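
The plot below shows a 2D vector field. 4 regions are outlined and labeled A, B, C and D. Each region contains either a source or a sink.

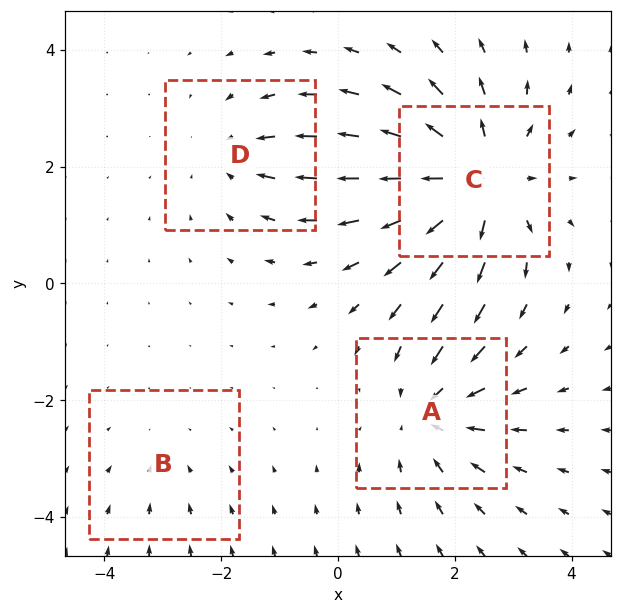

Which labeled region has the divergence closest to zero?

B

Divergence at each region's feature centre — A: about -4, B: about -2, C: about +6, D: about -3. Region B is closest to zero.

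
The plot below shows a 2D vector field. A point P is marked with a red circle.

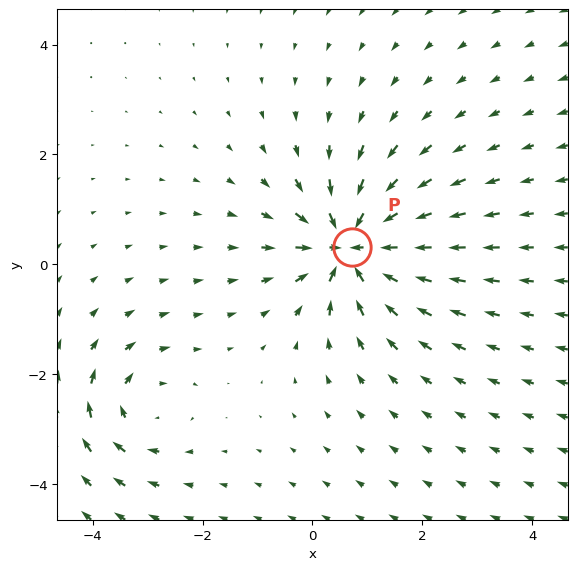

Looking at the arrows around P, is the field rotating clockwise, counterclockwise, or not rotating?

not rotating

Near P at (0.7, 0.3) the arrows show no circulation. The curl there is ≈0.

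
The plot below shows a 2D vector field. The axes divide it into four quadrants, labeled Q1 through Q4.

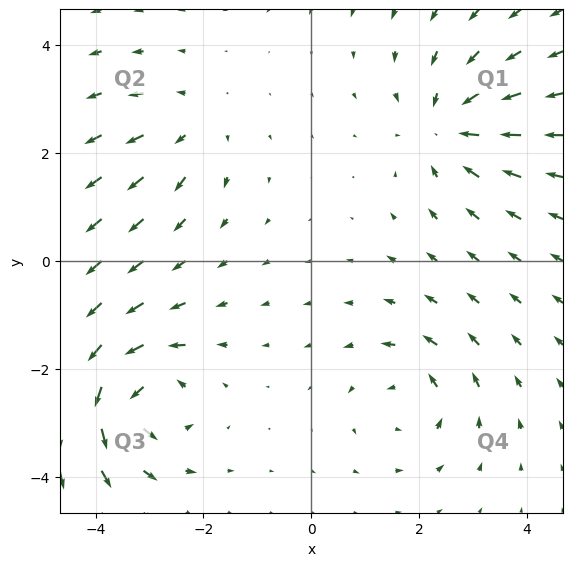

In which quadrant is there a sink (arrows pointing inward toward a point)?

The sink sits at approximately (2.6, 2.5), which lies in quadrant Q1. The divergence there is about -4, negative as expected for a sink.

Q1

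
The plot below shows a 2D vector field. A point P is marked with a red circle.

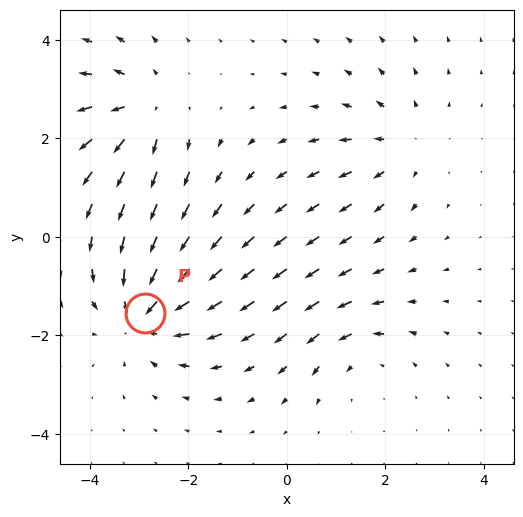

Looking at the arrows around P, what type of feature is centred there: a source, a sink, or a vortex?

sink

At P (-2.9, -1.6) the arrows converge inward. Divergence about -5, curl ≈0 — negative divergence with near-zero curl is a sink.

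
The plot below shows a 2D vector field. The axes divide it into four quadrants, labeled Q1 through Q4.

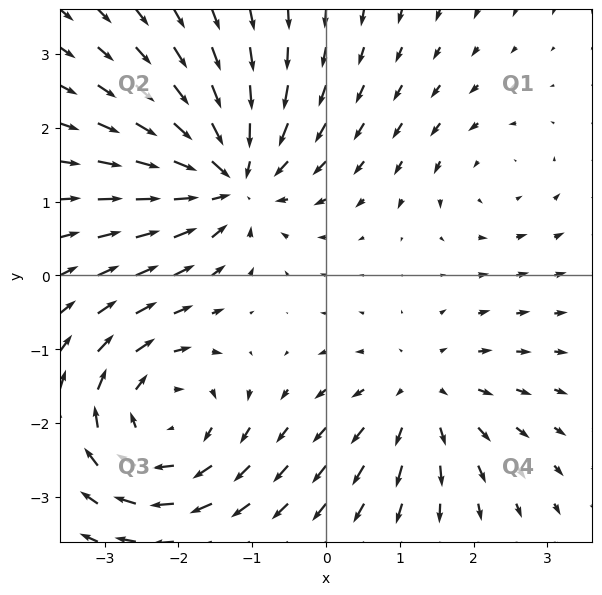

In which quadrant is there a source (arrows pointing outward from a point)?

The source sits at approximately (1.3, -1.6), which lies in quadrant Q4. The divergence there is about +4, positive as expected for a source.

Q4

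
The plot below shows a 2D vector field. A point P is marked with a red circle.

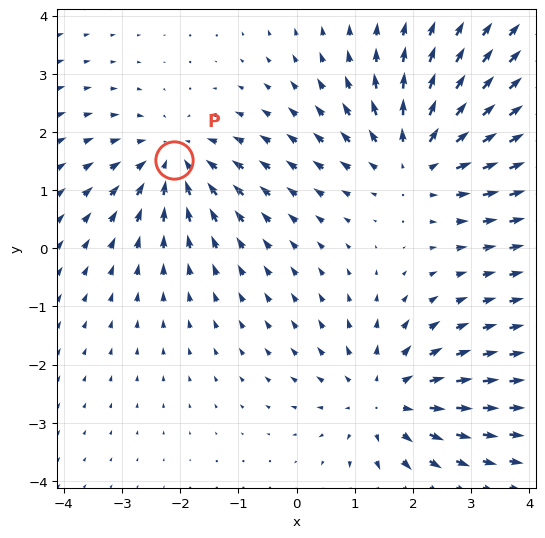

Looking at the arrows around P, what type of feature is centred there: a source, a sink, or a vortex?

sink

At P (-2.1, 1.5) the arrows converge inward. Divergence about -3, curl ≈0 — negative divergence with near-zero curl is a sink.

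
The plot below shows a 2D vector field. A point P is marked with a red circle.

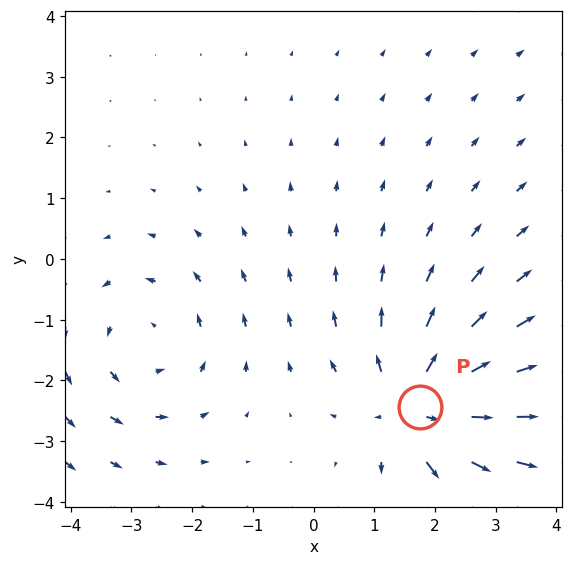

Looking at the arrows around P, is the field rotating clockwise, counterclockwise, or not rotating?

Near P at (1.8, -2.4) the arrows show no circulation. The curl there is ≈0.

not rotating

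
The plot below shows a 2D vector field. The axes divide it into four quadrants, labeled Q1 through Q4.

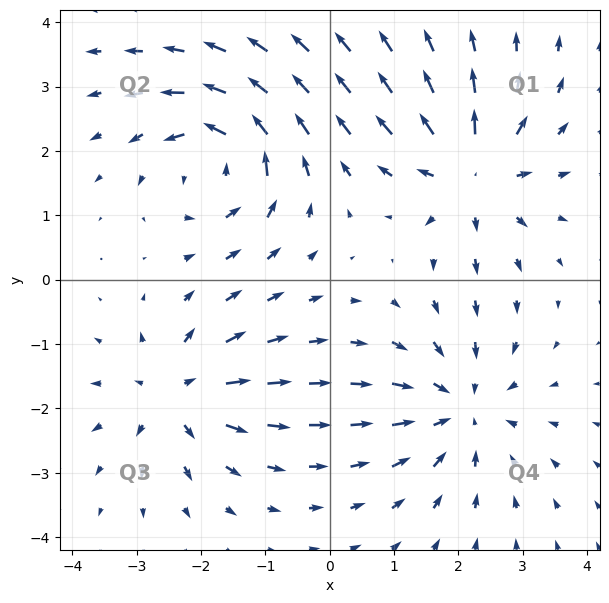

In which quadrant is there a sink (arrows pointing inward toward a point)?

Q4

The sink sits at approximately (2.0, -2.0), which lies in quadrant Q4. The divergence there is about -4, negative as expected for a sink.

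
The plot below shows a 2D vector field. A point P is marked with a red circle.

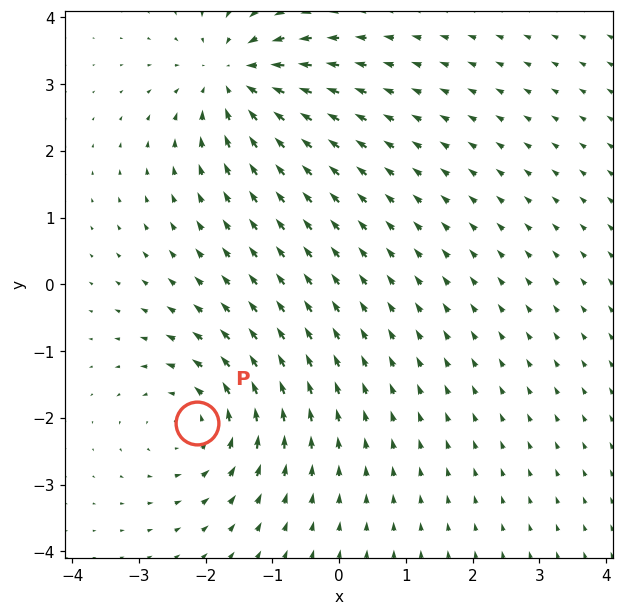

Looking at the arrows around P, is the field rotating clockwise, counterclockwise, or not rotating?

Near P at (-2.1, -2.1) the arrows circulate counterclockwise. The curl (z-component) there is about +4; positive curl means counterclockwise rotation.

counterclockwise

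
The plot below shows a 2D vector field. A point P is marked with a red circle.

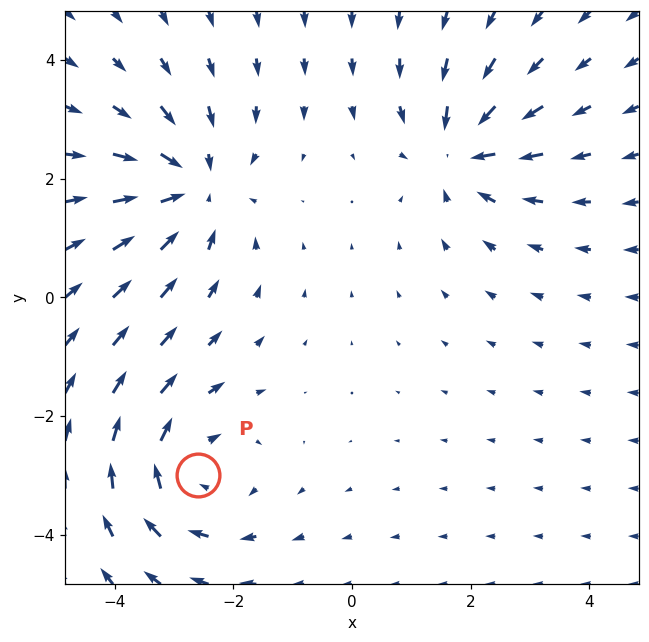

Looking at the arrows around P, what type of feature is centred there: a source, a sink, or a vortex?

At P (-2.6, -3.0) the arrows circulate clockwise. Divergence ≈0, curl about -4 — near-zero divergence with nonzero curl is a vortex.

vortex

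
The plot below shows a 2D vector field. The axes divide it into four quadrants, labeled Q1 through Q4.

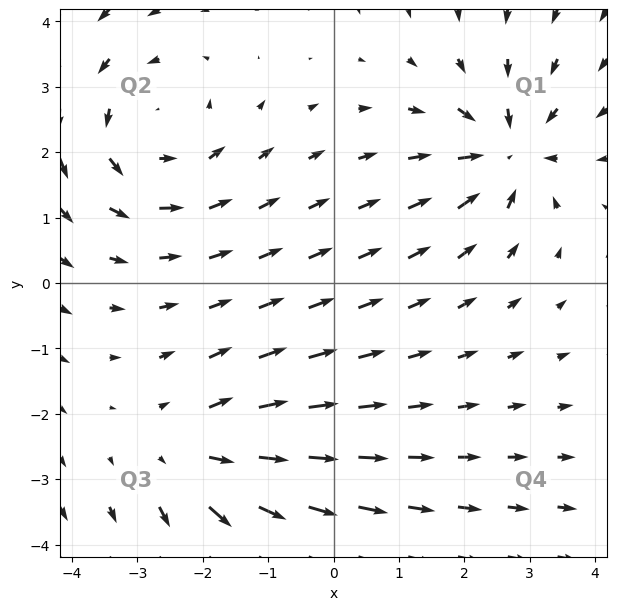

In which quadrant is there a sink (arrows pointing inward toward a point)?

The sink sits at approximately (2.6, 2.0), which lies in quadrant Q1. The divergence there is about -4, negative as expected for a sink.

Q1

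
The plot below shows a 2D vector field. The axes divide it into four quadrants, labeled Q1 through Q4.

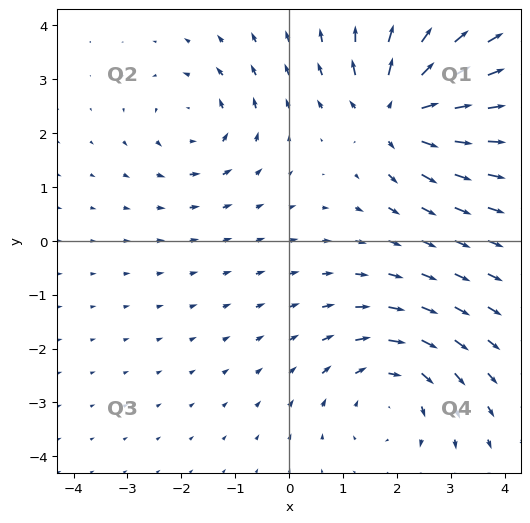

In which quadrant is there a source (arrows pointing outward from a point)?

The source sits at approximately (2.0, 2.4), which lies in quadrant Q1. The divergence there is about +6, positive as expected for a source.

Q1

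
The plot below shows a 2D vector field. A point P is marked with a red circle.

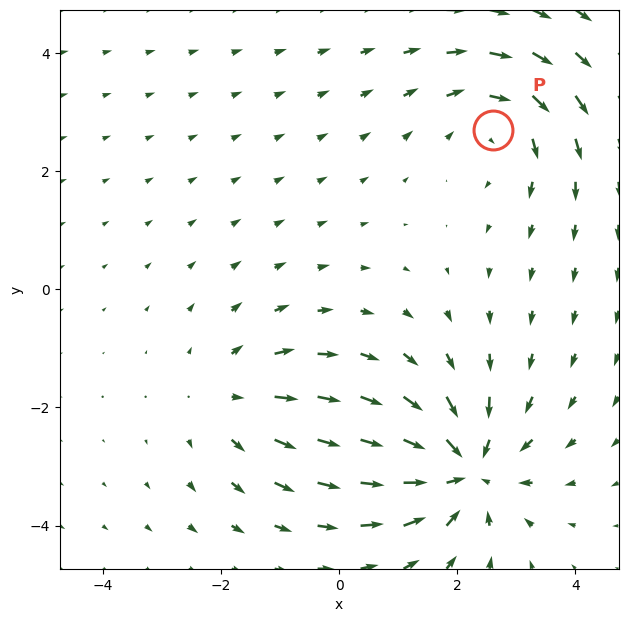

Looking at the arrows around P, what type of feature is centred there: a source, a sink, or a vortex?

At P (2.6, 2.7) the arrows circulate clockwise. Divergence ≈0, curl about -3 — near-zero divergence with nonzero curl is a vortex.

vortex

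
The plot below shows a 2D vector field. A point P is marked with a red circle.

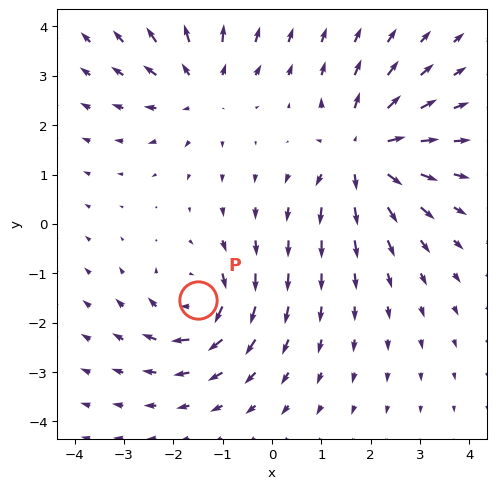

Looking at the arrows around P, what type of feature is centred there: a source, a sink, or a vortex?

vortex

At P (-1.5, -1.6) the arrows circulate clockwise. Divergence ≈0, curl about -5 — near-zero divergence with nonzero curl is a vortex.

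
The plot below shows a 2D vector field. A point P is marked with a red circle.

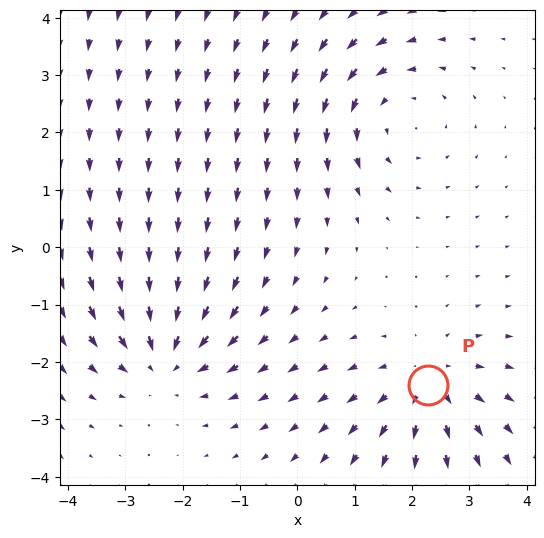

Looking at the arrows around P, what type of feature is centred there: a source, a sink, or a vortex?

At P (2.3, -2.4) the arrows spread outward. Divergence about +4, curl ≈0 — positive divergence with near-zero curl is a source.

source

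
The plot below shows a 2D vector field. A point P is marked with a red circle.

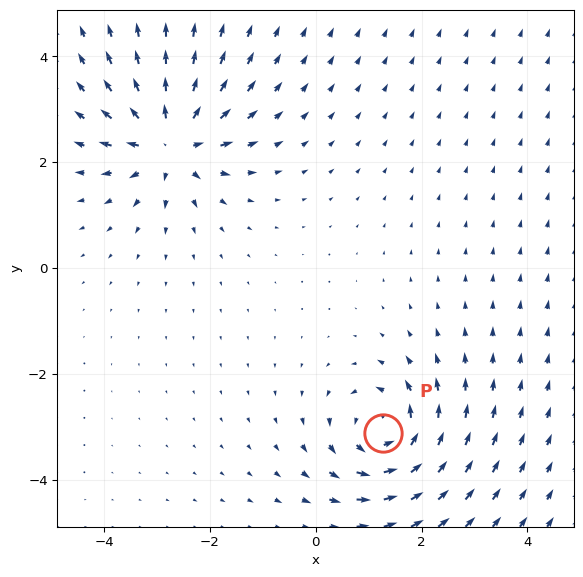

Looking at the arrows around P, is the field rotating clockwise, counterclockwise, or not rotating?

counterclockwise

Near P at (1.3, -3.1) the arrows circulate counterclockwise. The curl (z-component) there is about +5; positive curl means counterclockwise rotation.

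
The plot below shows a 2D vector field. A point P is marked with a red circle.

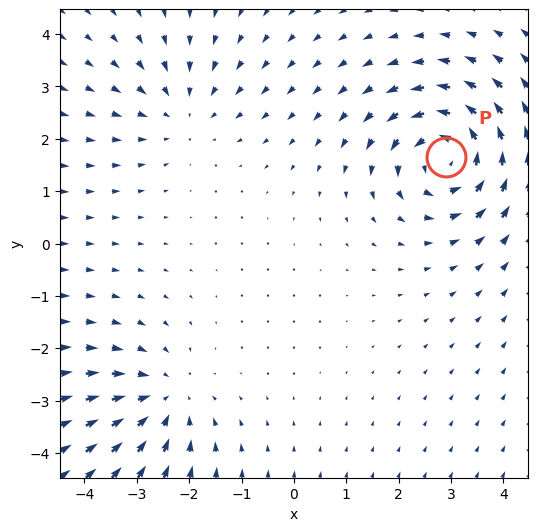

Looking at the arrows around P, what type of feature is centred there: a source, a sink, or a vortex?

vortex

At P (2.9, 1.7) the arrows circulate counterclockwise. Divergence ≈0, curl about +5 — near-zero divergence with nonzero curl is a vortex.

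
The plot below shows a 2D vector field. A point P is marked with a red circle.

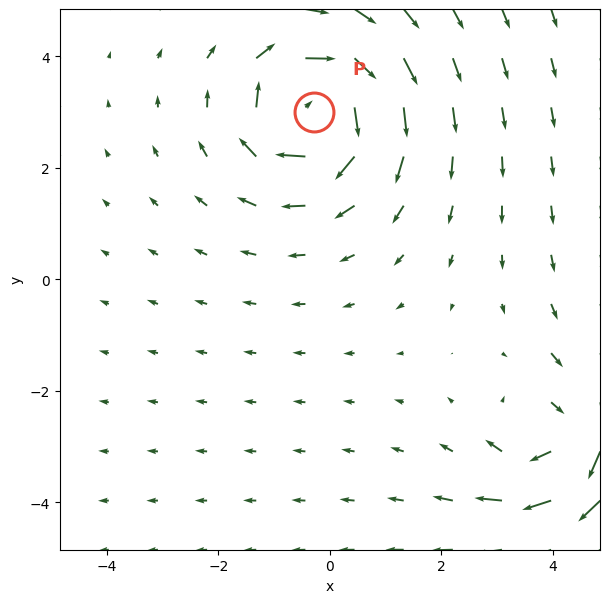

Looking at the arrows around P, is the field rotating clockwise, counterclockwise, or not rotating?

Near P at (-0.3, 3.0) the arrows circulate clockwise. The curl (z-component) there is about -6; negative curl means clockwise rotation.

clockwise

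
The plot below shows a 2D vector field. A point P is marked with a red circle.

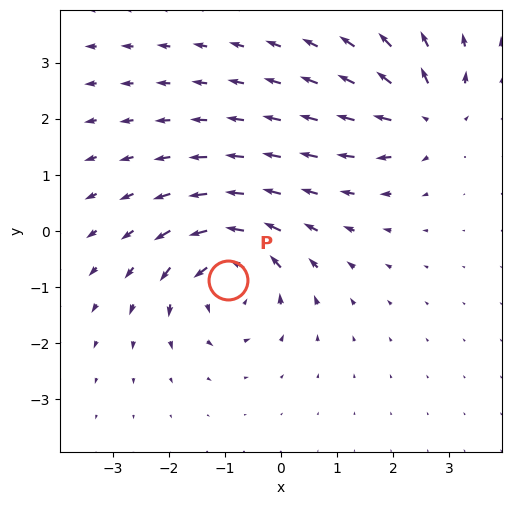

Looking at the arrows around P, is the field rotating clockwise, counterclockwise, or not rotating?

counterclockwise

Near P at (-0.9, -0.9) the arrows circulate counterclockwise. The curl (z-component) there is about +6; positive curl means counterclockwise rotation.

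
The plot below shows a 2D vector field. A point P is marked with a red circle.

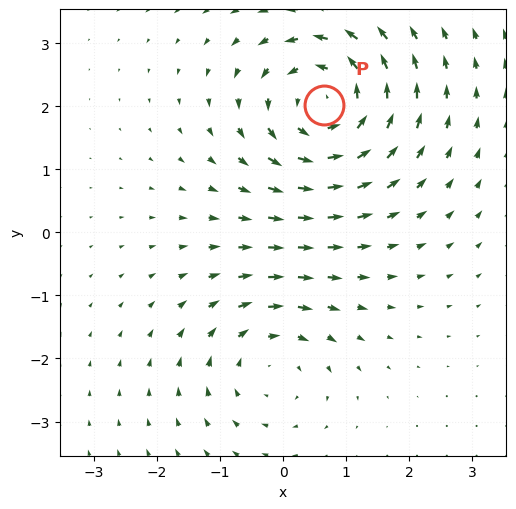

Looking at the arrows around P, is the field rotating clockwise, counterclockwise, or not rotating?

counterclockwise

Near P at (0.7, 2.0) the arrows circulate counterclockwise. The curl (z-component) there is about +5; positive curl means counterclockwise rotation.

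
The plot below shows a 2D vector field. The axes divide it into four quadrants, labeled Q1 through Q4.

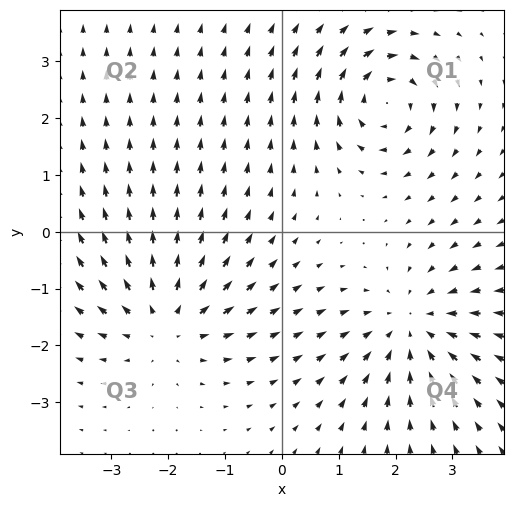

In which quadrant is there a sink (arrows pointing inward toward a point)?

Q4

The sink sits at approximately (2.3, -1.7), which lies in quadrant Q4. The divergence there is about -3, negative as expected for a sink.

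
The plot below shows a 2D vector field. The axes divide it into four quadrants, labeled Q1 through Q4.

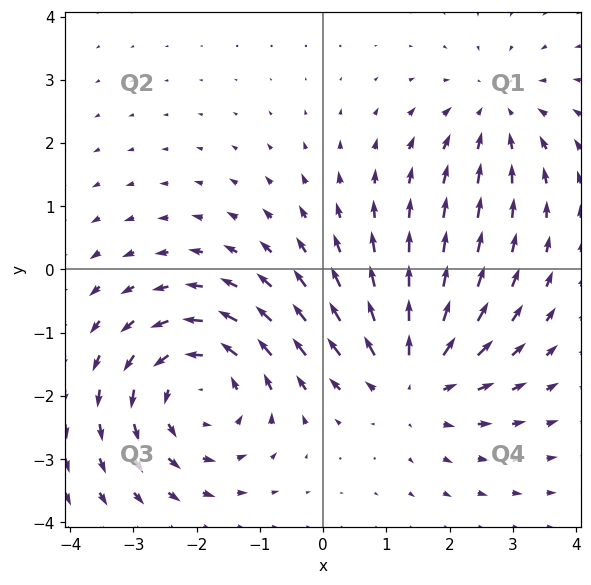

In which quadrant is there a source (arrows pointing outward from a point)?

Q4

The source sits at approximately (1.4, -1.7), which lies in quadrant Q4. The divergence there is about +4, positive as expected for a source.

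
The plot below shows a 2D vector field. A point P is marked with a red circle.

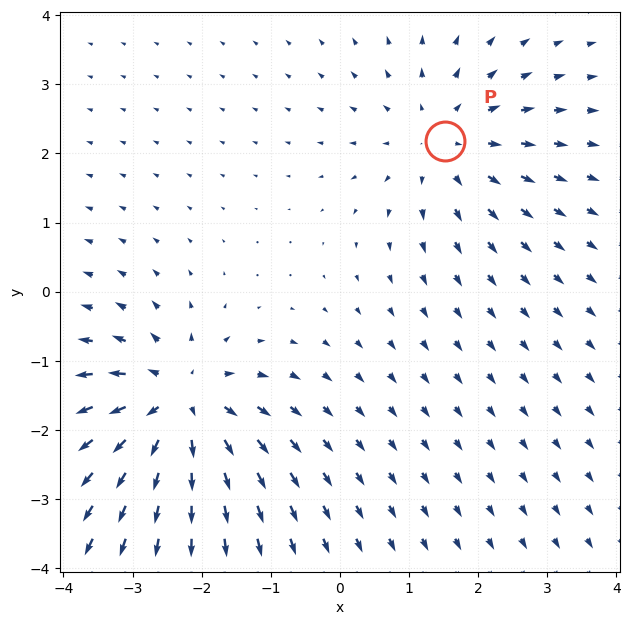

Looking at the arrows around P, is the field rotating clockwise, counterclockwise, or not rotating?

Near P at (1.5, 2.2) the arrows show no circulation. The curl there is ≈0.

not rotating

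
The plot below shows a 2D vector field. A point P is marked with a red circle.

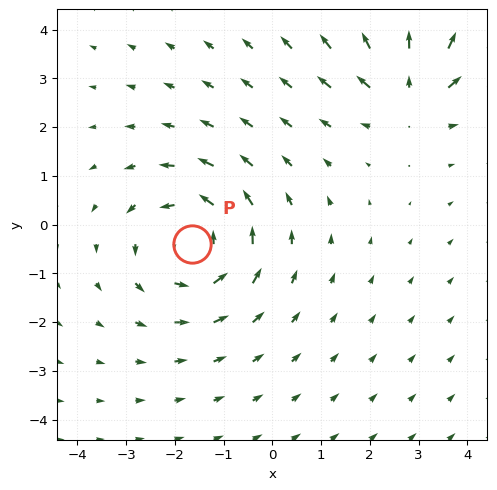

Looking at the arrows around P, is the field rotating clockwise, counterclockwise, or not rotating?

Near P at (-1.6, -0.4) the arrows circulate counterclockwise. The curl (z-component) there is about +3; positive curl means counterclockwise rotation.

counterclockwise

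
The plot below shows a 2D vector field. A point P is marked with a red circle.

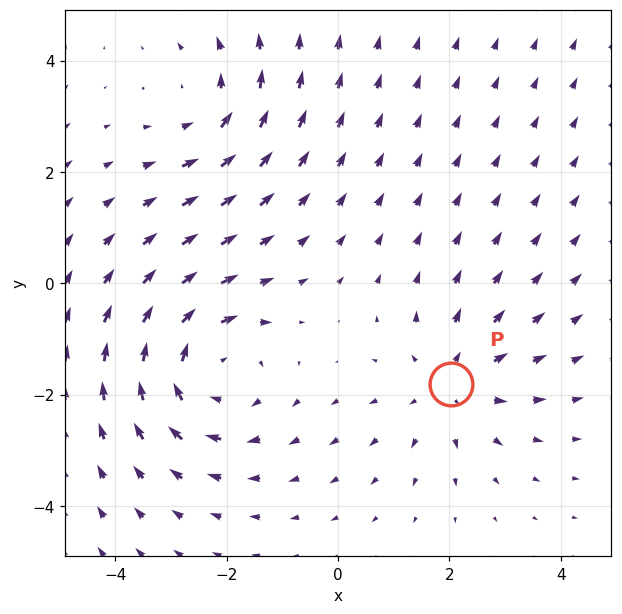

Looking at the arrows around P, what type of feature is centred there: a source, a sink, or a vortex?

At P (2.0, -1.8) the arrows spread outward. Divergence about +3, curl ≈0 — positive divergence with near-zero curl is a source.

source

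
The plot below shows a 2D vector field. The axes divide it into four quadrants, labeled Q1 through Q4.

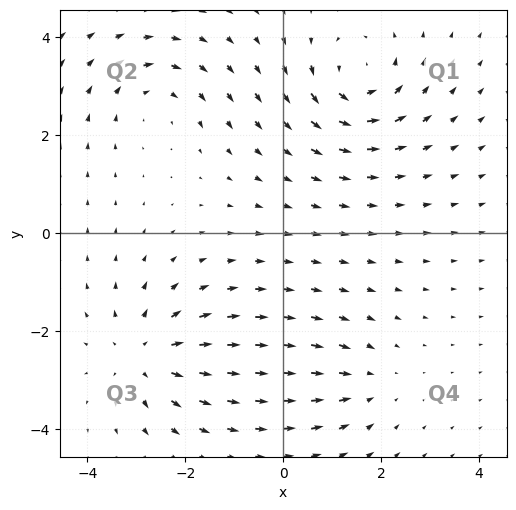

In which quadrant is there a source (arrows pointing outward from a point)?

Q3

The source sits at approximately (-2.8, -2.5), which lies in quadrant Q3. The divergence there is about +4, positive as expected for a source.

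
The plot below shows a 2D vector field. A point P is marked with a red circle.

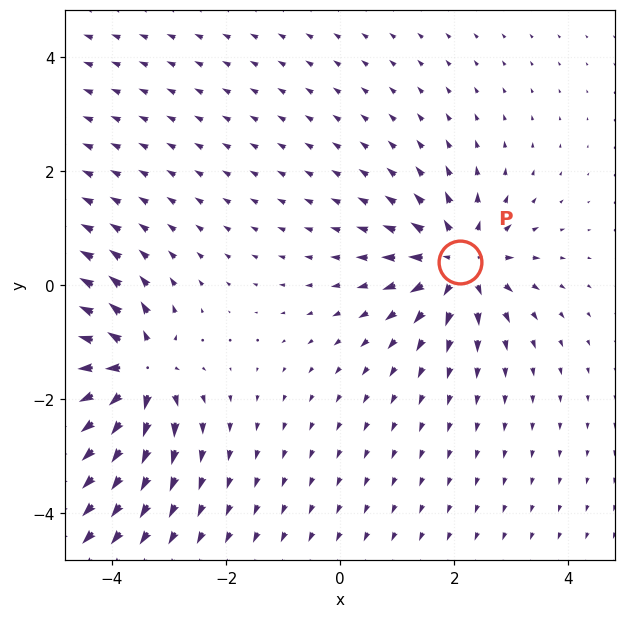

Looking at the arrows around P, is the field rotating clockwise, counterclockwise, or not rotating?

not rotating

Near P at (2.1, 0.4) the arrows show no circulation. The curl there is ≈0.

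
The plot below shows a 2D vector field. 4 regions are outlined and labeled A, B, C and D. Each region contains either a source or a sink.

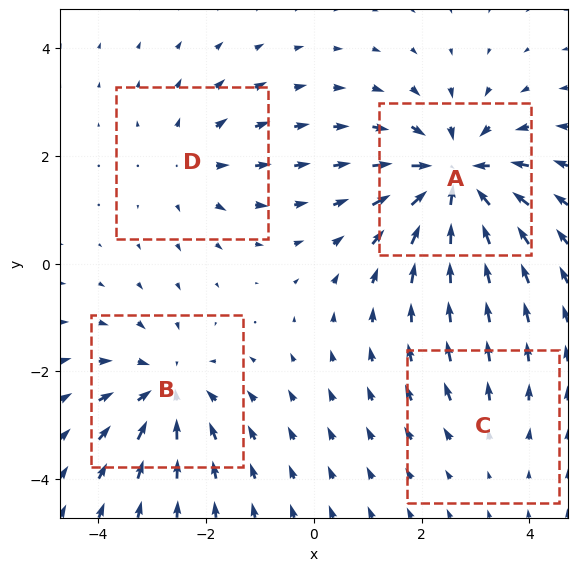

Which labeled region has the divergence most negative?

A

Divergence at each region's feature centre — A: about -7, B: about -5, C: about +2, D: about +3. Region A is most negative.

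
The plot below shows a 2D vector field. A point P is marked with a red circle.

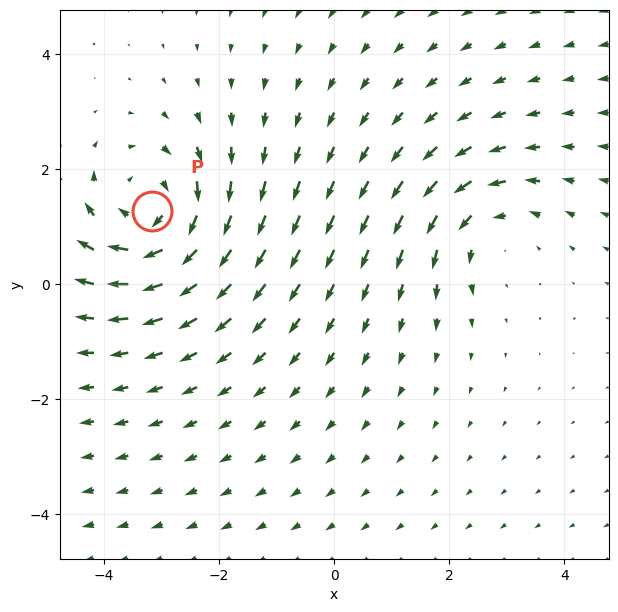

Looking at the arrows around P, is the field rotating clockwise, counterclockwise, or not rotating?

clockwise

Near P at (-3.2, 1.3) the arrows circulate clockwise. The curl (z-component) there is about -4; negative curl means clockwise rotation.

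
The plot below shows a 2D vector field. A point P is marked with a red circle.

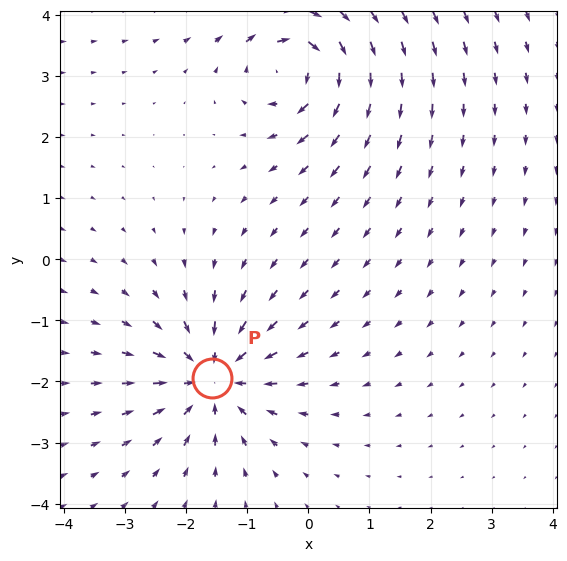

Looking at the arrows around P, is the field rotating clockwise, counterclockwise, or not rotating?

Near P at (-1.6, -1.9) the arrows show no circulation. The curl there is ≈0.

not rotating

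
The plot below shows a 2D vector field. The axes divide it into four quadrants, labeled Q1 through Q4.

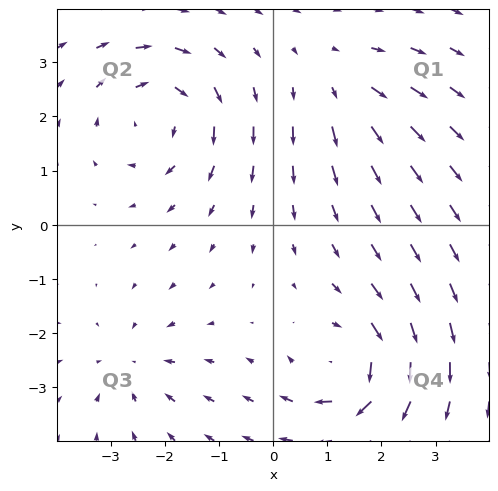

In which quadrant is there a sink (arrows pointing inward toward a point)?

Q3

The sink sits at approximately (-2.6, -2.6), which lies in quadrant Q3. The divergence there is about -3, negative as expected for a sink.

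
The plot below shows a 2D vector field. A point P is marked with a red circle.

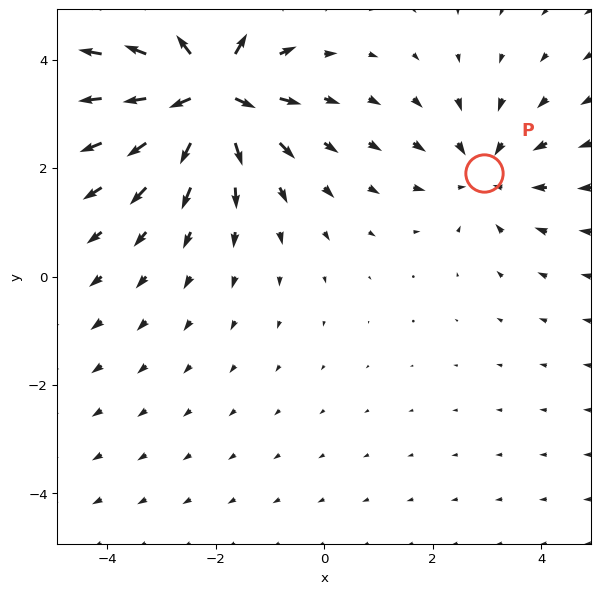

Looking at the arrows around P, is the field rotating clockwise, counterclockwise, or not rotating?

not rotating

Near P at (3.0, 1.9) the arrows show no circulation. The curl there is ≈0.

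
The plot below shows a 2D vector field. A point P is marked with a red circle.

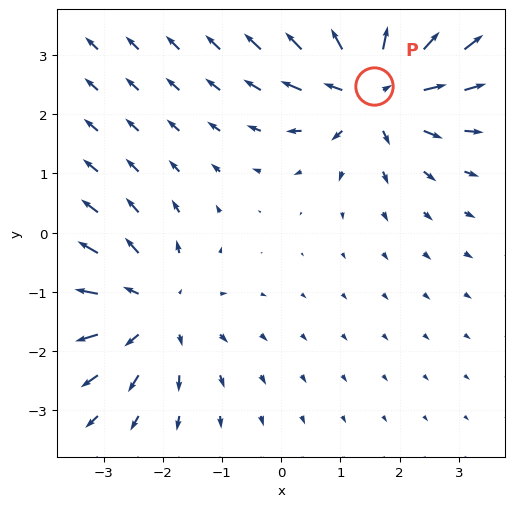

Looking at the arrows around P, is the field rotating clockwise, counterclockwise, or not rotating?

not rotating

Near P at (1.6, 2.5) the arrows show no circulation. The curl there is ≈0.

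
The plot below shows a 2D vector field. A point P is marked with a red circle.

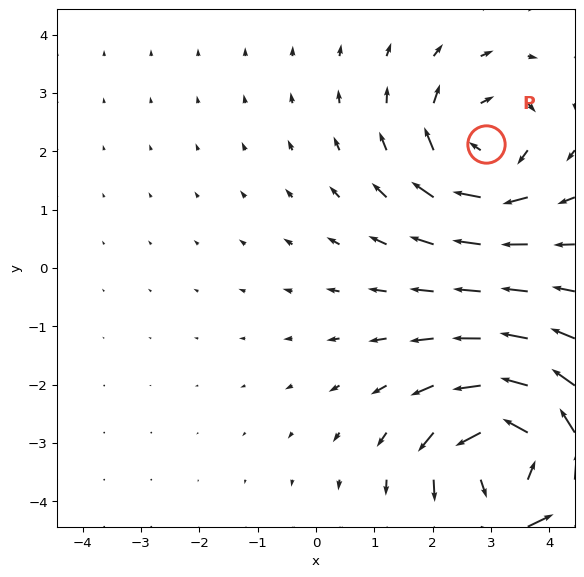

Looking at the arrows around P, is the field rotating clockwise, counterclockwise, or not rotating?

clockwise

Near P at (2.9, 2.1) the arrows circulate clockwise. The curl (z-component) there is about -3; negative curl means clockwise rotation.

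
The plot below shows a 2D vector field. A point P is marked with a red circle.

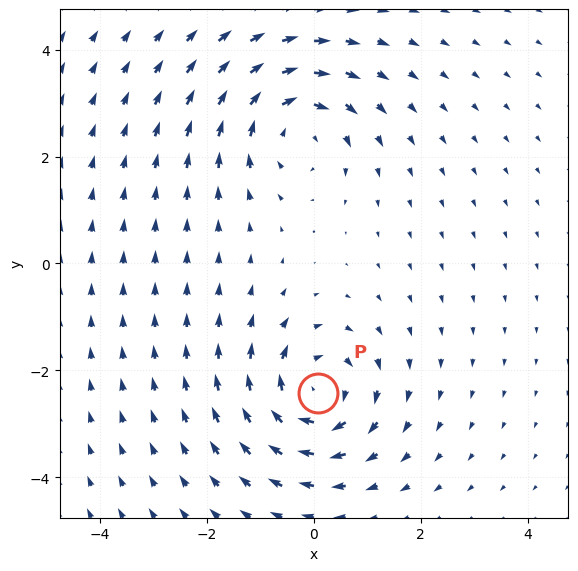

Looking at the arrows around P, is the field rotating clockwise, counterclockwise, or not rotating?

Near P at (0.1, -2.4) the arrows circulate clockwise. The curl (z-component) there is about -6; negative curl means clockwise rotation.

clockwise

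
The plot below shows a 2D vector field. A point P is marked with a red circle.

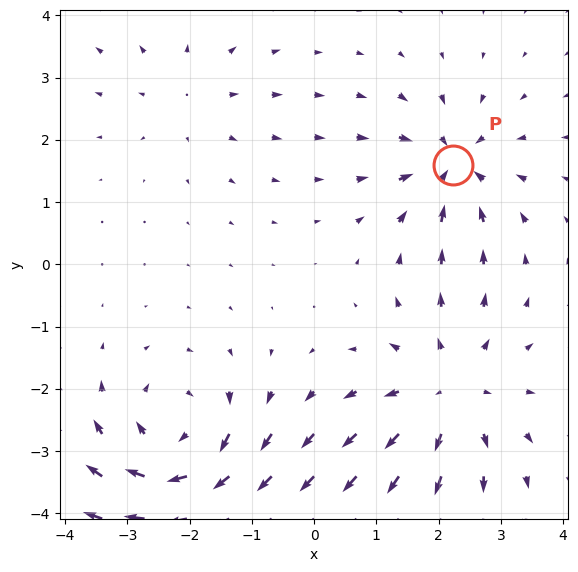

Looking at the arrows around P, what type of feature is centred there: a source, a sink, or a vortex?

sink

At P (2.2, 1.6) the arrows converge inward. Divergence about -5, curl ≈0 — negative divergence with near-zero curl is a sink.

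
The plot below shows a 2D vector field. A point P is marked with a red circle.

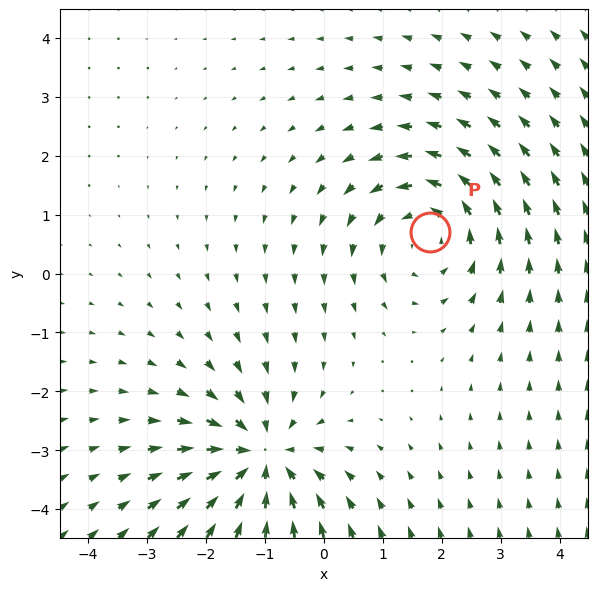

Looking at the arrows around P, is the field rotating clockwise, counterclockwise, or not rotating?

counterclockwise

Near P at (1.8, 0.7) the arrows circulate counterclockwise. The curl (z-component) there is about +4; positive curl means counterclockwise rotation.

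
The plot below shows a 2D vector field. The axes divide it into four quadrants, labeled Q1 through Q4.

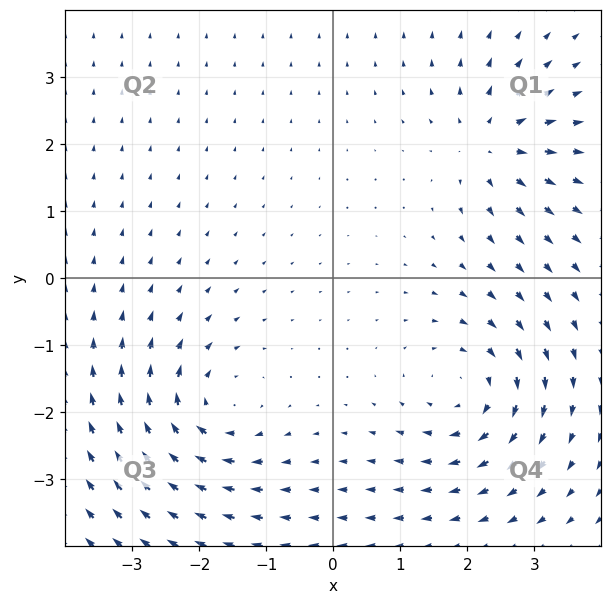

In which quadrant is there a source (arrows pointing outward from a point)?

The source sits at approximately (2.4, 2.0), which lies in quadrant Q1. The divergence there is about +5, positive as expected for a source.

Q1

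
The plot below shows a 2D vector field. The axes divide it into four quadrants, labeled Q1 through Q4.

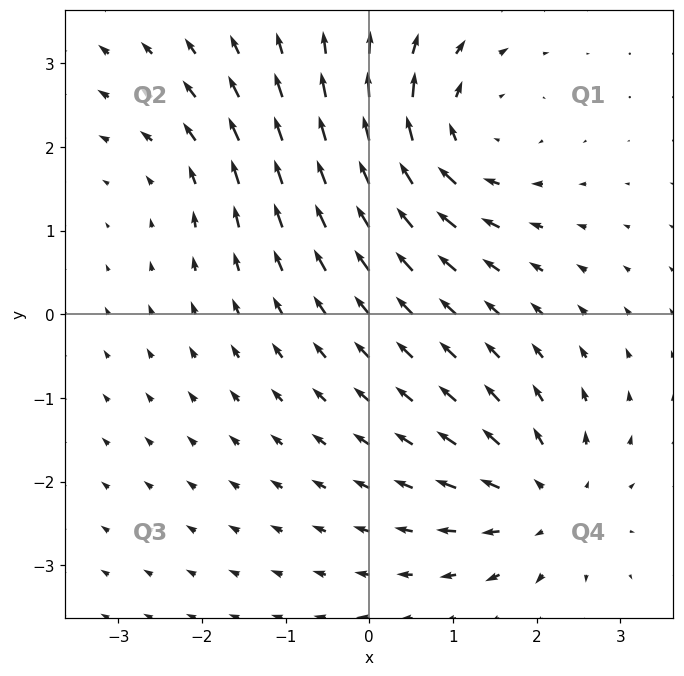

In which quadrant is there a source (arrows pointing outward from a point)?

Q4

The source sits at approximately (2.1, -2.2), which lies in quadrant Q4. The divergence there is about +5, positive as expected for a source.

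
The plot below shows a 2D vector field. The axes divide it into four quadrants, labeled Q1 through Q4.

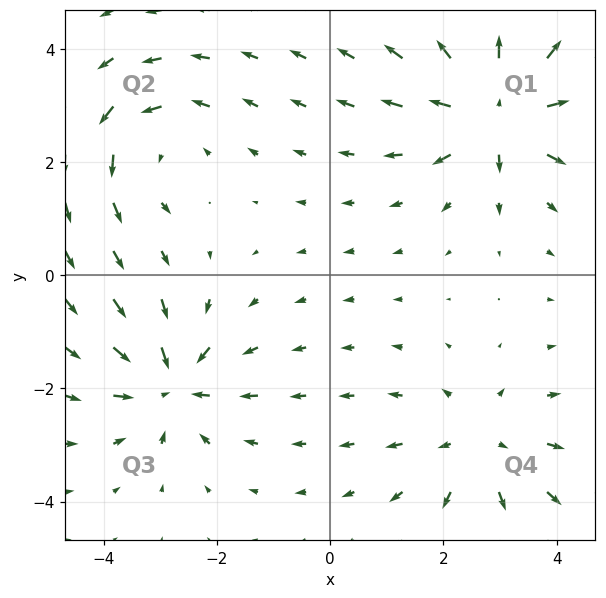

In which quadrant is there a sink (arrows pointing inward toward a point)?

The sink sits at approximately (-2.8, -1.9), which lies in quadrant Q3. The divergence there is about -4, negative as expected for a sink.

Q3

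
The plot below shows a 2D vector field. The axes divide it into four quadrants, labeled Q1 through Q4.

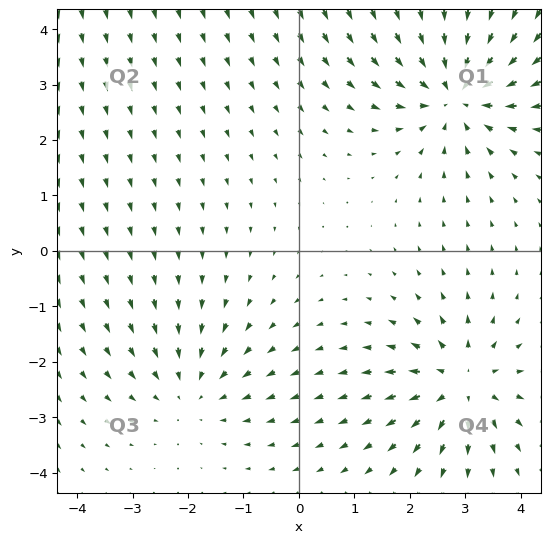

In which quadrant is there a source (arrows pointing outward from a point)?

Q4

The source sits at approximately (2.9, -2.4), which lies in quadrant Q4. The divergence there is about +4, positive as expected for a source.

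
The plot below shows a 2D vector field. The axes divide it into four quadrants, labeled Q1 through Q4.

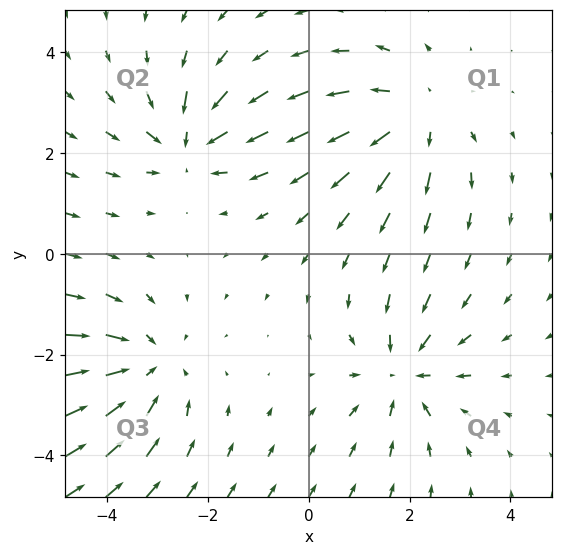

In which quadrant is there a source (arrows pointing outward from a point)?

Q1

The source sits at approximately (2.1, 2.7), which lies in quadrant Q1. The divergence there is about +4, positive as expected for a source.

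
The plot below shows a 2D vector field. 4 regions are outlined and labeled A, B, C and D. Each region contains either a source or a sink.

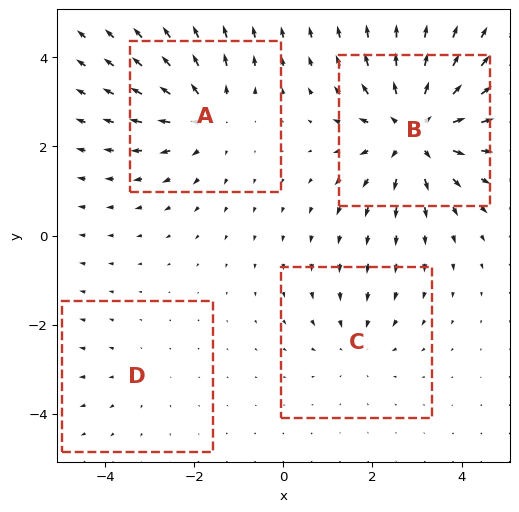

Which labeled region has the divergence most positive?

B

Divergence at each region's feature centre — A: about +4, B: about +6, C: about -3, D: about +2. Region B is most positive.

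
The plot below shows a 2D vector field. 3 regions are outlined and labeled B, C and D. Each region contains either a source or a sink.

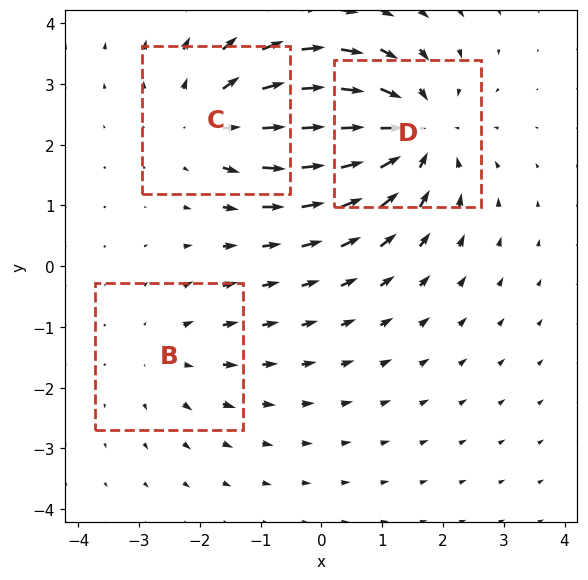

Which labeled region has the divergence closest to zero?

Divergence at each region's feature centre — B: about +2, C: about +3, D: about -4. Region B is closest to zero.

B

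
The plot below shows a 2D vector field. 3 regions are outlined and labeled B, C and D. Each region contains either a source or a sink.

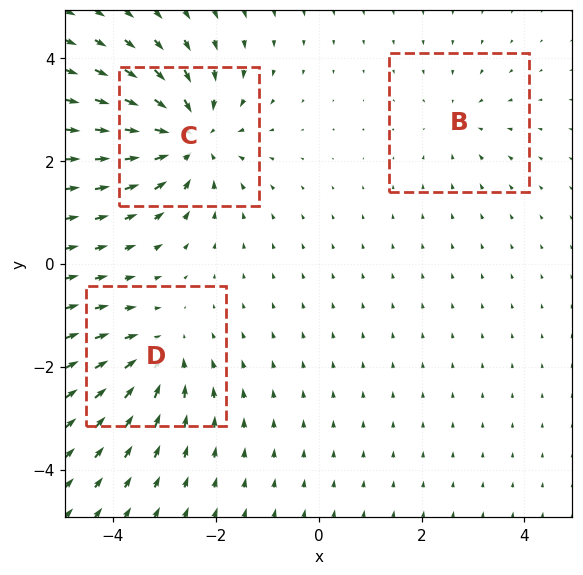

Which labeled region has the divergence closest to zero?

Divergence at each region's feature centre — B: about -2, C: about -5, D: about -3. Region B is closest to zero.

B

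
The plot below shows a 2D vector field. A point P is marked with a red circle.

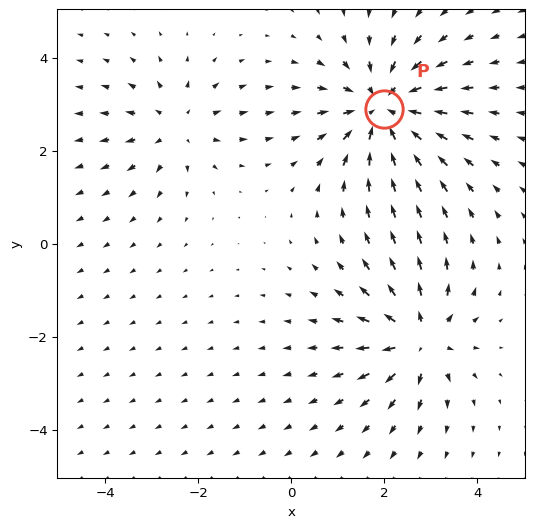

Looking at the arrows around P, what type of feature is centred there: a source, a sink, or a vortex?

sink

At P (2.0, 2.9) the arrows converge inward. Divergence about -4, curl ≈0 — negative divergence with near-zero curl is a sink.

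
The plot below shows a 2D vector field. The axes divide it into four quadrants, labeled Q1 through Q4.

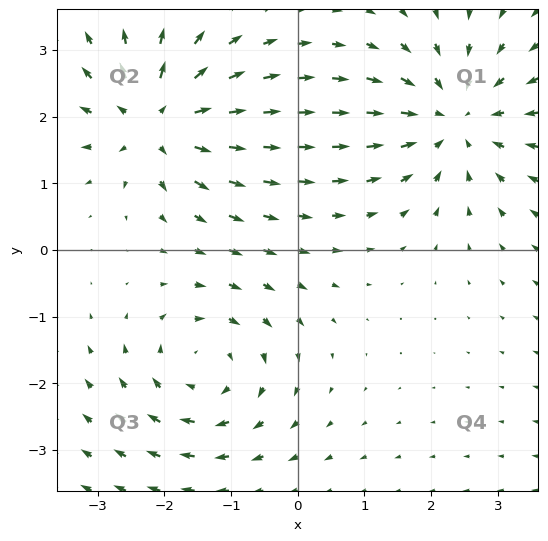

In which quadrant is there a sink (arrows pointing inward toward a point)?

Q1

The sink sits at approximately (2.4, 2.0), which lies in quadrant Q1. The divergence there is about -4, negative as expected for a sink.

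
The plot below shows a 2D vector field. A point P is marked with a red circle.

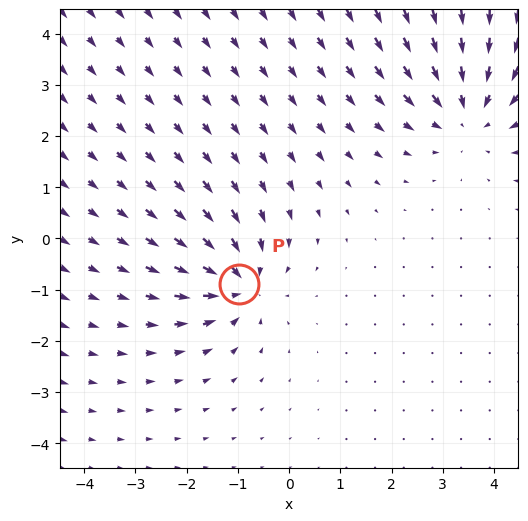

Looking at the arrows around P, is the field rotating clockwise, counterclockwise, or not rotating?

Near P at (-1.0, -0.9) the arrows show no circulation. The curl there is ≈0.

not rotating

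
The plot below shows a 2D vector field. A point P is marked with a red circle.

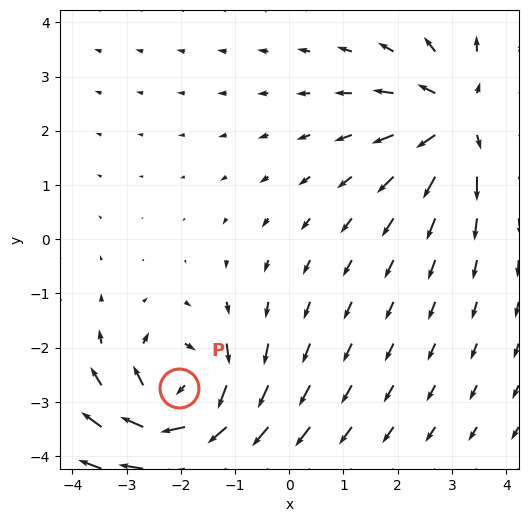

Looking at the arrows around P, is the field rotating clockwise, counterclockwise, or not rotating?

clockwise

Near P at (-2.0, -2.7) the arrows circulate clockwise. The curl (z-component) there is about -4; negative curl means clockwise rotation.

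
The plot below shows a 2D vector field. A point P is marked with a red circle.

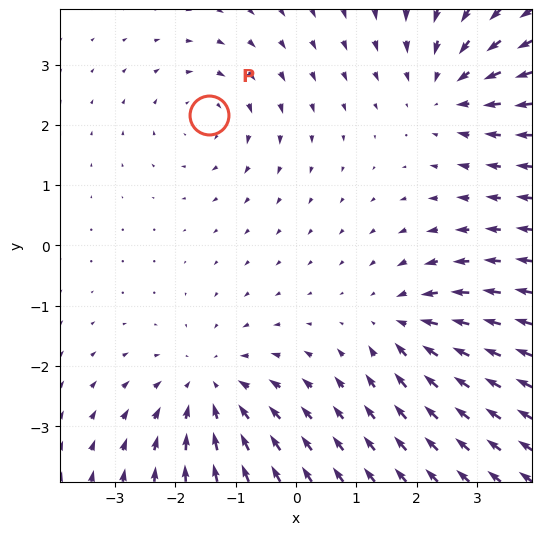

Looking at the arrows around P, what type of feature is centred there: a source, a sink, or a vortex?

At P (-1.5, 2.2) the arrows circulate clockwise. Divergence ≈0, curl about -3 — near-zero divergence with nonzero curl is a vortex.

vortex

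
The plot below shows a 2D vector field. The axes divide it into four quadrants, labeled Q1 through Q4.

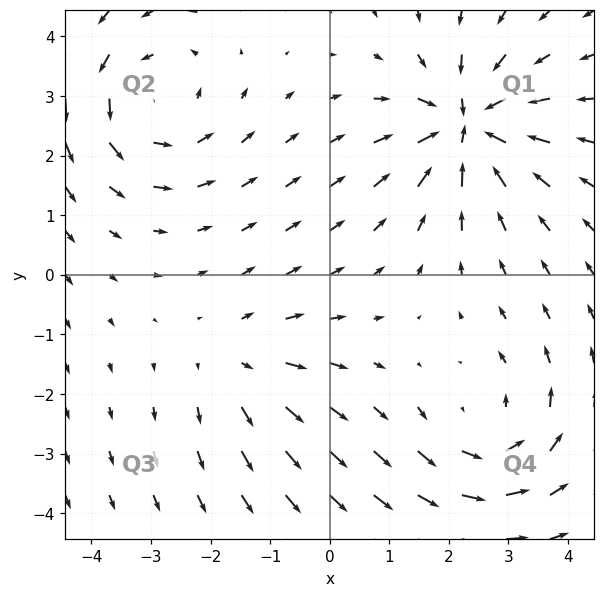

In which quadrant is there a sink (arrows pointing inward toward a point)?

Q1

The sink sits at approximately (2.3, 2.5), which lies in quadrant Q1. The divergence there is about -6, negative as expected for a sink.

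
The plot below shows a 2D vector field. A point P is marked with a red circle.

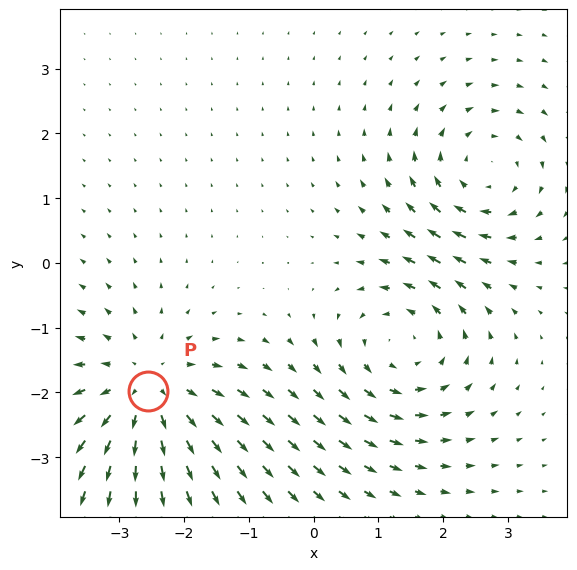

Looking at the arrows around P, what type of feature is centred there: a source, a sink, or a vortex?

At P (-2.6, -2.0) the arrows spread outward. Divergence about +3, curl ≈0 — positive divergence with near-zero curl is a source.

source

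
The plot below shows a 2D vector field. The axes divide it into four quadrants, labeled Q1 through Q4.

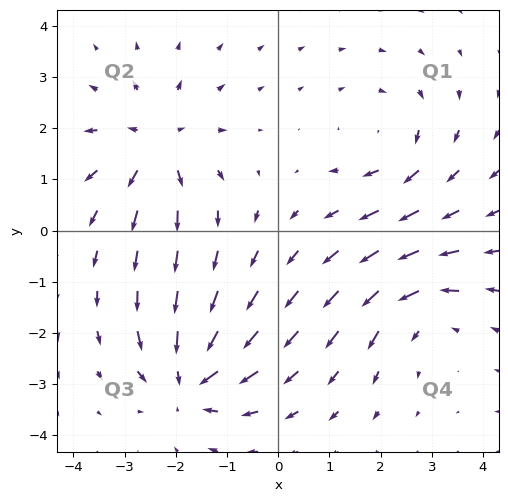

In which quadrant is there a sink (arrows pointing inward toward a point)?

The sink sits at approximately (-1.7, -2.9), which lies in quadrant Q3. The divergence there is about -6, negative as expected for a sink.

Q3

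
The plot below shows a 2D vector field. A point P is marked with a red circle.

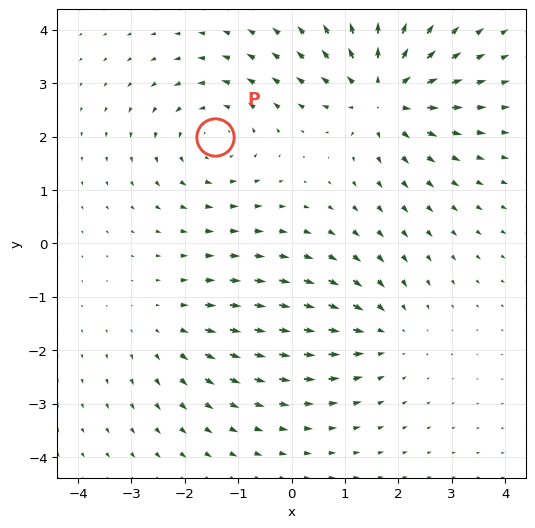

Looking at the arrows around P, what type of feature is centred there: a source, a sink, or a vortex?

At P (-1.4, 2.0) the arrows circulate counterclockwise. Divergence ≈0, curl about +3 — near-zero divergence with nonzero curl is a vortex.

vortex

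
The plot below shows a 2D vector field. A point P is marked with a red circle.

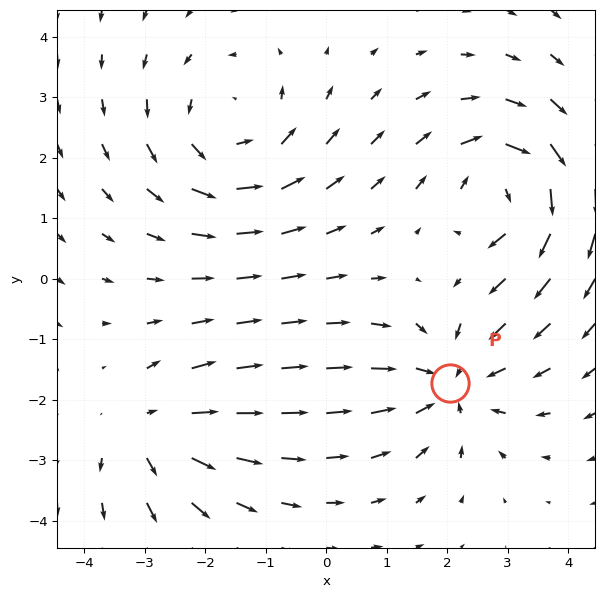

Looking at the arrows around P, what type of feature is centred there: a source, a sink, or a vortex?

At P (2.1, -1.7) the arrows converge inward. Divergence about -4, curl ≈0 — negative divergence with near-zero curl is a sink.

sink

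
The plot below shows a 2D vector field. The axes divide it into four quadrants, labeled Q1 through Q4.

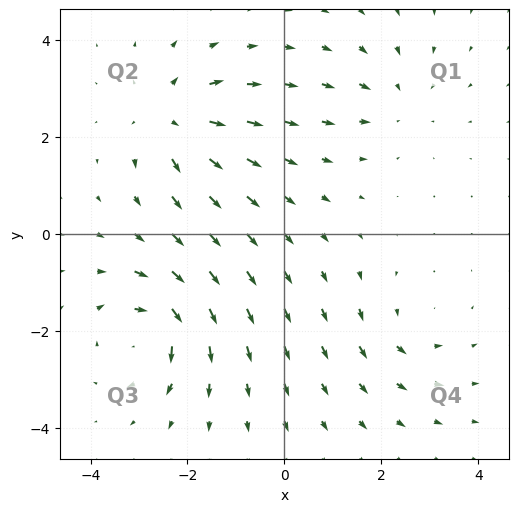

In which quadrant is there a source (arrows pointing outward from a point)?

The source sits at approximately (-2.3, 2.4), which lies in quadrant Q2. The divergence there is about +5, positive as expected for a source.

Q2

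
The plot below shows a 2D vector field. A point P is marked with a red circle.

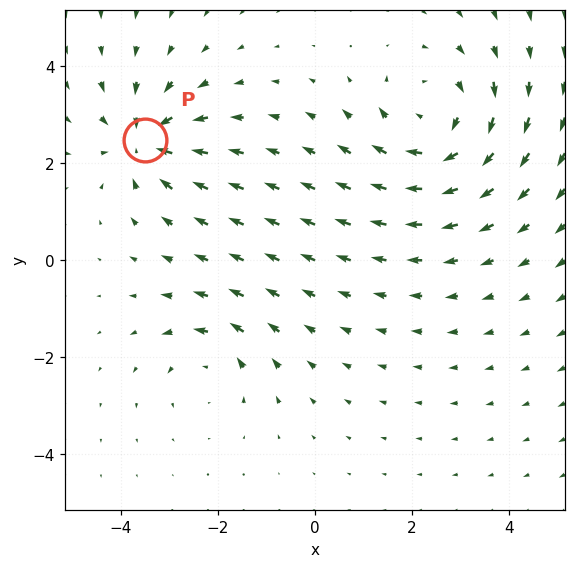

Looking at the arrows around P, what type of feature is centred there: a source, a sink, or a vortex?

sink

At P (-3.5, 2.5) the arrows converge inward. Divergence about -4, curl ≈0 — negative divergence with near-zero curl is a sink.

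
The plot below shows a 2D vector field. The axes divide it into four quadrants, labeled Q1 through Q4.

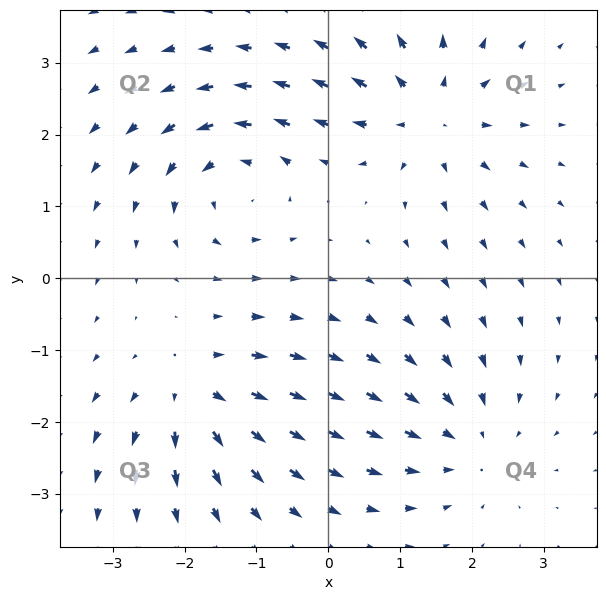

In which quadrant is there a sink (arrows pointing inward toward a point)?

Q4

The sink sits at approximately (2.0, -2.3), which lies in quadrant Q4. The divergence there is about -3, negative as expected for a sink.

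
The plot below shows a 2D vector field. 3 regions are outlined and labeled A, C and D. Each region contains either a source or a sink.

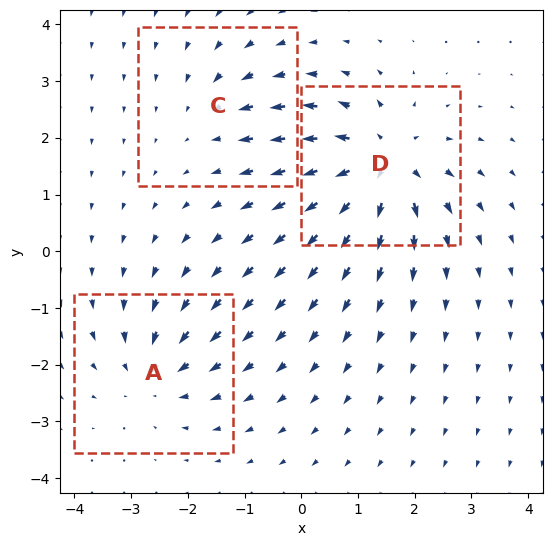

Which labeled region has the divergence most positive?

Divergence at each region's feature centre — A: about -3, C: about -2, D: about +6. Region D is most positive.

D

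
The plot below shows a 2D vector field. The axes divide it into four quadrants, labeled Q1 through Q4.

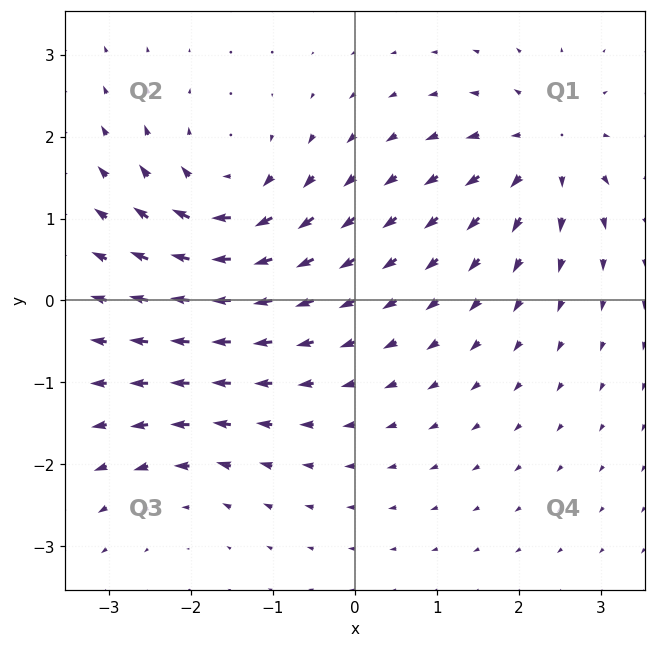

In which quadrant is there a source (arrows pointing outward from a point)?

Q1

The source sits at approximately (2.3, 1.8), which lies in quadrant Q1. The divergence there is about +5, positive as expected for a source.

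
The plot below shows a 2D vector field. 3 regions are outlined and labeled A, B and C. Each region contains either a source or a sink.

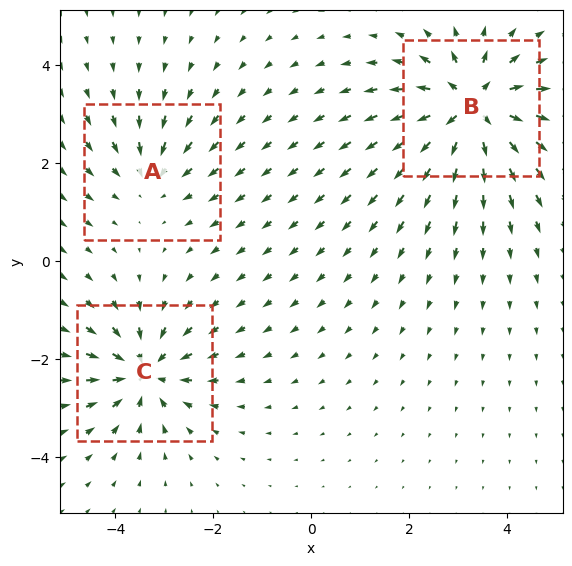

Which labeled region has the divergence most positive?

Divergence at each region's feature centre — A: about -3, B: about +6, C: about -4. Region B is most positive.

B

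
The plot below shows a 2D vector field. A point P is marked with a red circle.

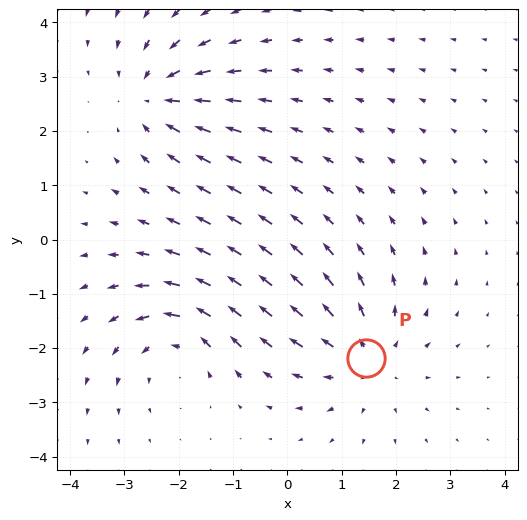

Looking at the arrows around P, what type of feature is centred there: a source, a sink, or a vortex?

source

At P (1.5, -2.2) the arrows spread outward. Divergence about +4, curl ≈0 — positive divergence with near-zero curl is a source.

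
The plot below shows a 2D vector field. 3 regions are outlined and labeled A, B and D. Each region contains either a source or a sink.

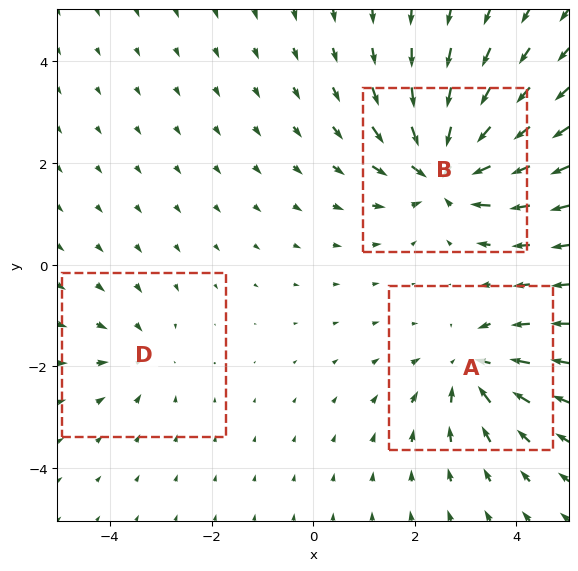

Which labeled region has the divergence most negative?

Divergence at each region's feature centre — A: about -4, B: about -5, D: about -2. Region B is most negative.

B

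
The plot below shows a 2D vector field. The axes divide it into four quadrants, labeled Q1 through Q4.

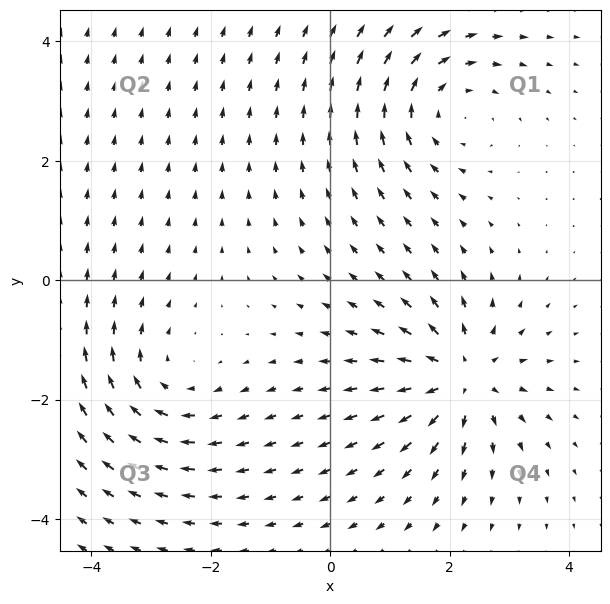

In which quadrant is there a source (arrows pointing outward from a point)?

The source sits at approximately (2.2, -1.6), which lies in quadrant Q4. The divergence there is about +4, positive as expected for a source.

Q4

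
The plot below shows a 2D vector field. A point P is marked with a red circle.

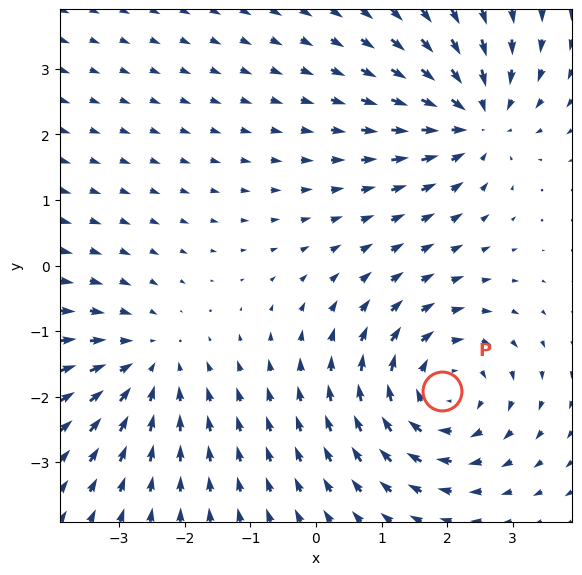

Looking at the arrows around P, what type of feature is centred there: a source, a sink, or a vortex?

vortex

At P (1.9, -1.9) the arrows circulate clockwise. Divergence ≈0, curl about -5 — near-zero divergence with nonzero curl is a vortex.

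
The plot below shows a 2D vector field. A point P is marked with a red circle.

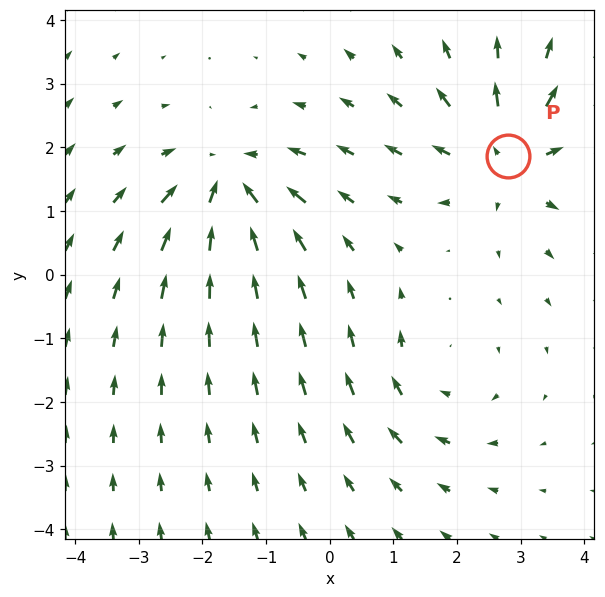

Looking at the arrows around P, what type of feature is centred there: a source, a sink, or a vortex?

At P (2.8, 1.9) the arrows spread outward. Divergence about +4, curl ≈0 — positive divergence with near-zero curl is a source.

source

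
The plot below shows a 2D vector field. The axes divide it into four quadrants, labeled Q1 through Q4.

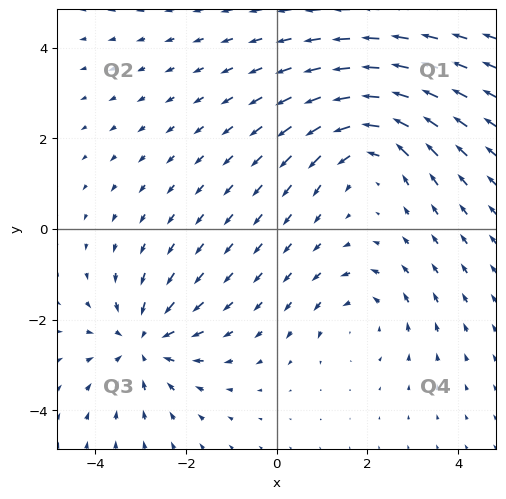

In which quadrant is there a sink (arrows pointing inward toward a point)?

Q3

The sink sits at approximately (-3.0, -2.5), which lies in quadrant Q3. The divergence there is about -3, negative as expected for a sink.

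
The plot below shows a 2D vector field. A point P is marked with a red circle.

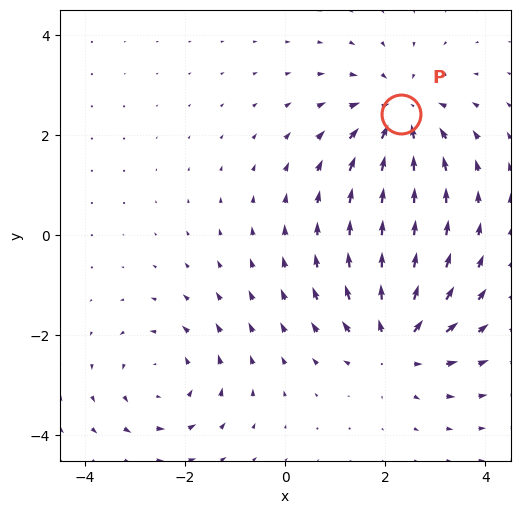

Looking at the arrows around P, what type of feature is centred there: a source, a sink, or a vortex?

At P (2.3, 2.4) the arrows converge inward. Divergence about -5, curl ≈0 — negative divergence with near-zero curl is a sink.

sink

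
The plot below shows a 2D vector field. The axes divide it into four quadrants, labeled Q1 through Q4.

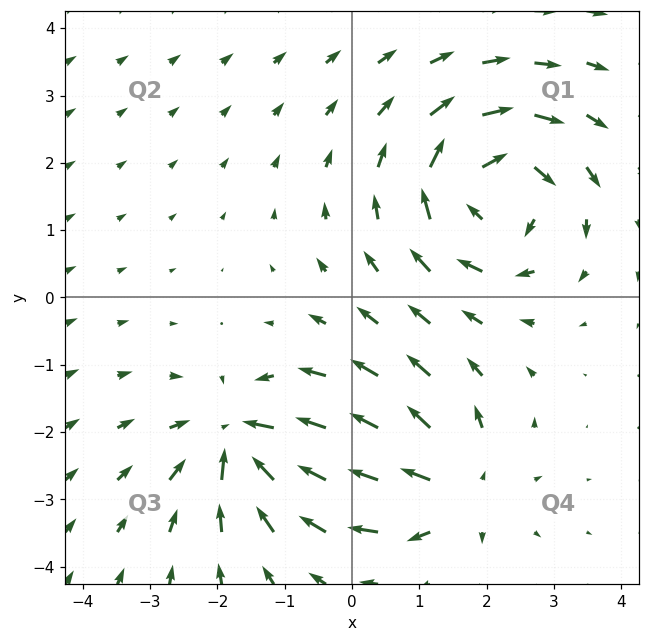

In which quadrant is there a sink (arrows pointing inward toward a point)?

Q3

The sink sits at approximately (-1.7, -2.1), which lies in quadrant Q3. The divergence there is about -4, negative as expected for a sink.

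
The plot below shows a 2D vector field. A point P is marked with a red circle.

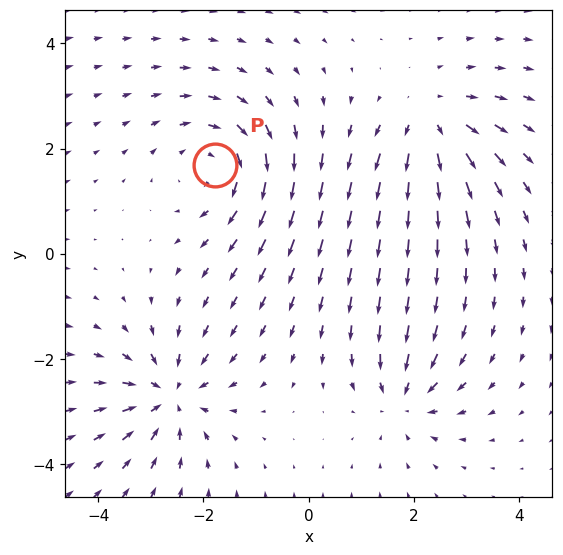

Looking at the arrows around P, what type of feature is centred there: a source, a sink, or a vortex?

vortex

At P (-1.8, 1.7) the arrows circulate clockwise. Divergence ≈0, curl about -4 — near-zero divergence with nonzero curl is a vortex.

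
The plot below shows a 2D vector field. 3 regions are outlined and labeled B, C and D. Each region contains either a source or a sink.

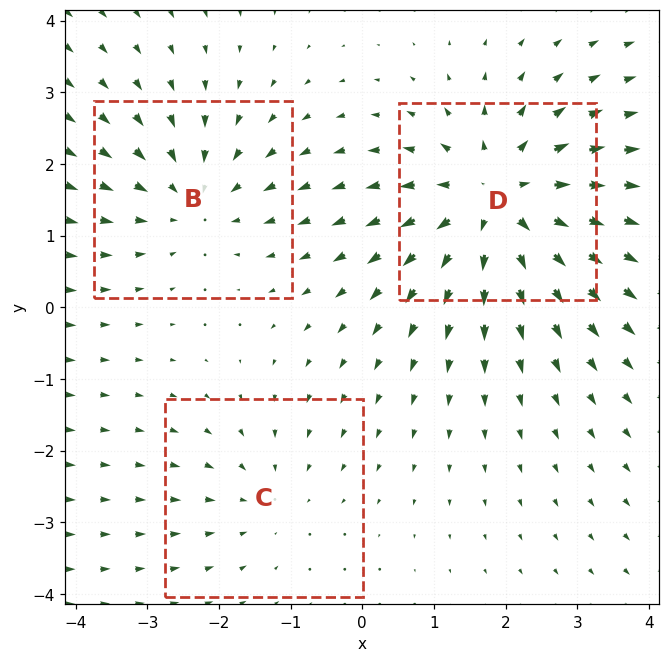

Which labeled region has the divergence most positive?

Divergence at each region's feature centre — B: about -3, C: about -2, D: about +4. Region D is most positive.

D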